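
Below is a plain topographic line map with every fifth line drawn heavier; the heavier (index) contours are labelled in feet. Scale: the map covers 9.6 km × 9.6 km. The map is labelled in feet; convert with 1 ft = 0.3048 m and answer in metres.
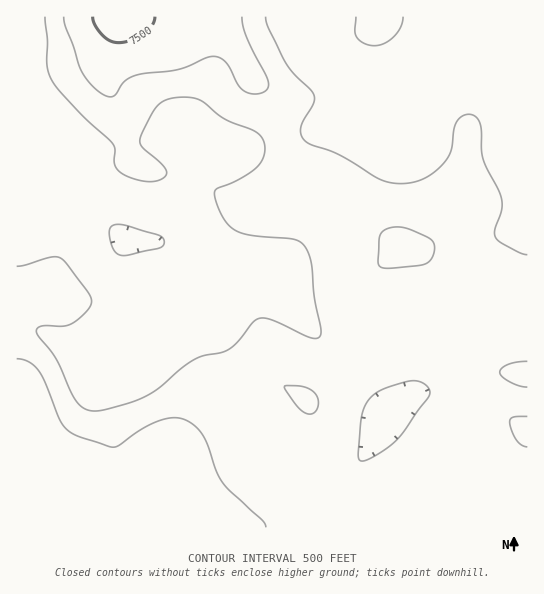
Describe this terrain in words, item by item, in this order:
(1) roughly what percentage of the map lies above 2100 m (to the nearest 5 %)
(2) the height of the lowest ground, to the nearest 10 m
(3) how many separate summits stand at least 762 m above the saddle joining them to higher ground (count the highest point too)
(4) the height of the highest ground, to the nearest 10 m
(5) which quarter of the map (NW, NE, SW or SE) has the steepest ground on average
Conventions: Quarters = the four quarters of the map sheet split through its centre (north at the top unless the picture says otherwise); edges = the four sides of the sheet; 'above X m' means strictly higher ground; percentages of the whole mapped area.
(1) About 20 % of the map lies above 2100 m.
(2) The lowest ground is at about 1830 m.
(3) Counting only tops that stand 762 m proud, the map has 1 summit.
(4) The highest ground is at about 2310 m.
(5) The steepest ground, on average, is in the north-west quarter.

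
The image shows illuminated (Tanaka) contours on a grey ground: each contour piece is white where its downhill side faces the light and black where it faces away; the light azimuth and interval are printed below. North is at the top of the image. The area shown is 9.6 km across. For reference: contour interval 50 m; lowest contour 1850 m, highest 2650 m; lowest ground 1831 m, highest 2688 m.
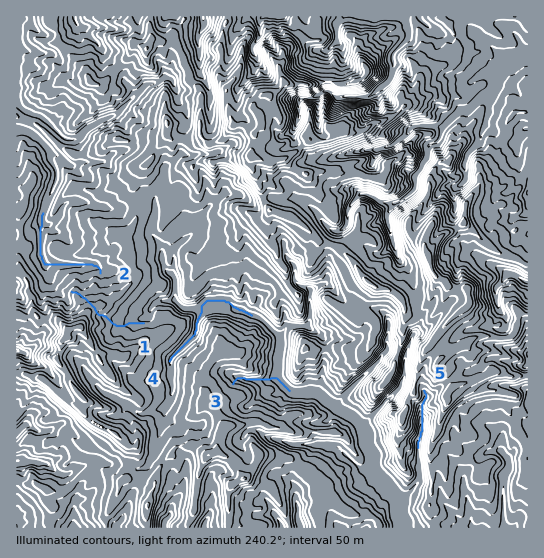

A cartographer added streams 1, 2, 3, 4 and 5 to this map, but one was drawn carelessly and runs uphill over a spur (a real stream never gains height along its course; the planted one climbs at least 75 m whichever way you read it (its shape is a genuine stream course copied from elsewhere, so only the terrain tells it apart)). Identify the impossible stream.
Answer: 1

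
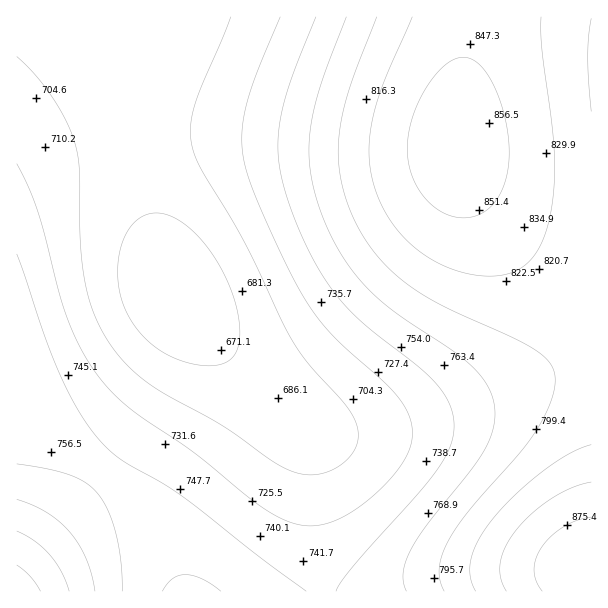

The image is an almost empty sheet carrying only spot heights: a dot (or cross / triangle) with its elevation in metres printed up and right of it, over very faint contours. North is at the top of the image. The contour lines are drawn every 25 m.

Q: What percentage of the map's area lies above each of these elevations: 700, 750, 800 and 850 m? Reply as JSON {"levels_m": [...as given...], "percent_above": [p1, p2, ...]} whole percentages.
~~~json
{"levels_m": [700, 750, 800, 850], "percent_above": [78, 49, 28, 6]}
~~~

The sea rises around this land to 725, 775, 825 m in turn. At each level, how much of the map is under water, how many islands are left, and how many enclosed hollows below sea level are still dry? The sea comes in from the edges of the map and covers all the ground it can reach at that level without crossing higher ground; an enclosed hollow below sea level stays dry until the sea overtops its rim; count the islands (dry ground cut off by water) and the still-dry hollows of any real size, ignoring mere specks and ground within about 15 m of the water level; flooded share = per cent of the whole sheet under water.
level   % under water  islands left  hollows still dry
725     37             0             0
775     64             0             0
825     84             0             0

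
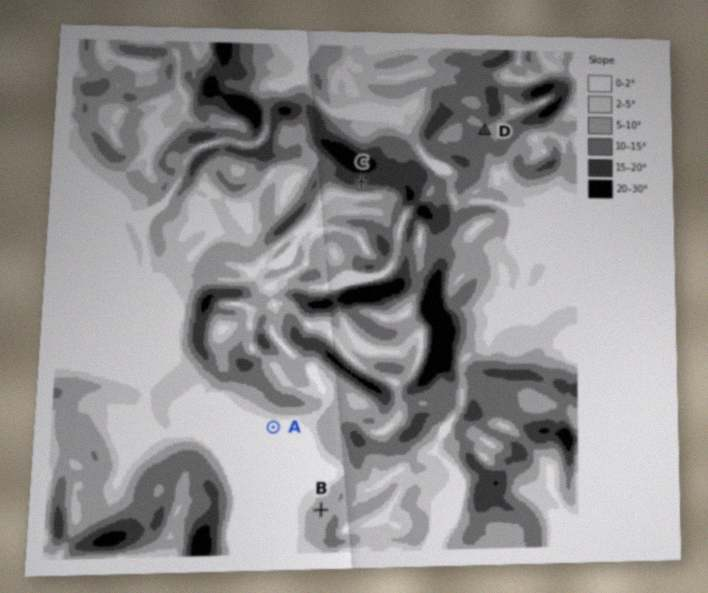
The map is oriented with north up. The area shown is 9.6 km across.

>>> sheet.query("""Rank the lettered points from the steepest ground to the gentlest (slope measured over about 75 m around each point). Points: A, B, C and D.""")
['C', 'D', 'B', 'A']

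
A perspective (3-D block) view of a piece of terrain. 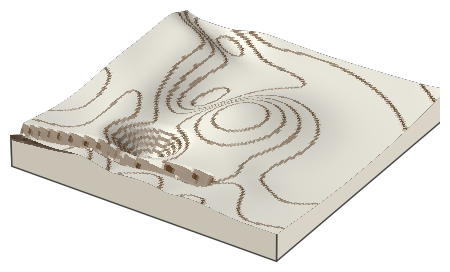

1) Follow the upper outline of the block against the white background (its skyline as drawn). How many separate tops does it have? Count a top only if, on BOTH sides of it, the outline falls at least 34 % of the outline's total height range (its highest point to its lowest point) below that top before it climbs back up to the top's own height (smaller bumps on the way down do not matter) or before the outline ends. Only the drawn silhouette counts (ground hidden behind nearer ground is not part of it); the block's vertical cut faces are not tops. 1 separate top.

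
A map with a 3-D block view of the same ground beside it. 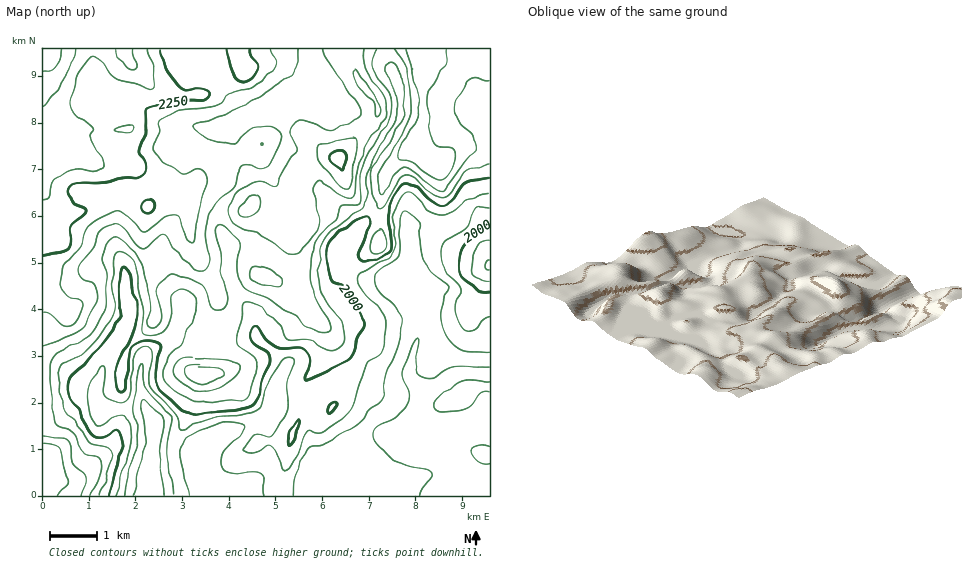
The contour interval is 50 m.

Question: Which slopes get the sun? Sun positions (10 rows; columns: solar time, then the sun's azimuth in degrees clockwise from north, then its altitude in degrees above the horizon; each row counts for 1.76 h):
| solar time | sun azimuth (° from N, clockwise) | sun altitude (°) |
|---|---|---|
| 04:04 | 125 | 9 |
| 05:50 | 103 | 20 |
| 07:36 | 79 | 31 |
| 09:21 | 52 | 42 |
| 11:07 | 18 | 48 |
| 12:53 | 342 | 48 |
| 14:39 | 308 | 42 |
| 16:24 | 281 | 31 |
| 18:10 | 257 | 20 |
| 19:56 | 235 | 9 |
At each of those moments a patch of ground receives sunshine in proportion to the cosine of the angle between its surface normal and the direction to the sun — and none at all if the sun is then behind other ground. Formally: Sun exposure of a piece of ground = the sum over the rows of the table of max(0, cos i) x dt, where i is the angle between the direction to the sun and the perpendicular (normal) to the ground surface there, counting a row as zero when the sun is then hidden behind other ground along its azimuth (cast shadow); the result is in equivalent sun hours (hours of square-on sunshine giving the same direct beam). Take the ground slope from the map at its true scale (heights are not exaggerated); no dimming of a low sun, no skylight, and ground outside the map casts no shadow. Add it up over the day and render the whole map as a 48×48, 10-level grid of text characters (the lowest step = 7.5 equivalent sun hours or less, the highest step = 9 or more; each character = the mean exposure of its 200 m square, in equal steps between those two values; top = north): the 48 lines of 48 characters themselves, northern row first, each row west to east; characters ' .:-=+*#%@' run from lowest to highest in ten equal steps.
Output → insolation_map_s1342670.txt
**+++*+****************##*********+=---+********
**==++++**##*********###*********#*+=..-********
*+==**+++++***#*****+*+===+*****+*##*= -********
+==***+=--=**######*=-:-=+******++###+.:+*******
+=+*+**++=++**#####*=::=*********=+##+::+*******
**********+===++======+**********+=*#+:-********
***########+-:::.::=+*************+*+-:+********
***########+++===++********##****#*+. +*#**#####
*****#####++**##******####*########-  ###**#####
#####**+++=+***####**####****###%#+  =###*######
#######**+++**#######***+*****#%#*: :*#**####***
*****###*###########**+++*###**#*- .+#+=*###++++
*+==+****##**######****+**###+-++: :**:.-+*+--==
*+==--===+++*#####**********++-=+-.:*=   :=- :--
*+++==--=++*####******####**++=.==-:+.    -. -==
**********######**+++#%#####**+. -=-=  :  . .=++
+*#####**####**#*+++###*####***+:.-=- :=-. .-**#
+****+==+++++++**==++*+*###*****=.:==:----::+*##
**++=----===-=+*+===:-=+**###*=:  -**==--++++*##
##*+======+==++*+++=--=++***+:  .:*##*=-*##*####
***+++==--==+*++***+++++++++-  :++*##+==*#####%#
===-====-.-+*+++******#**++=--=++**- .=****#*###
+=--=+*+:.:***+++++***###***++**++=   =*++*****#
**++*##+-.-***+===+***####***+***+-..-+*+++++***
#***##*=-:=**+=--=***+**###**+**#*+=+***+=-::--:
#**###+==:=*++==-+*#*=-=+********#********+==---
**###*++=:-+*+++++***=:-=+**###**#####*****#**++
=*##+=++=--+*****+***+=-===+*###*######********+
==++===--=+**+*******++=====+*##**####*****+***+
*+=--=-:=**+==*##***++++=+++++*#***********++***
*+-:--:-*#= .=*#****++**+++=-=+******+++***++++*
+-:--::+**  .*********#*+=::-==+++**+++****+++++
=----:=+#= :*#########%#*-:-=++==++++++****++==+
*===--+*#- =*#%%%%#####*+=+***+=+++++++****+====
*+-==+***- +**+*###***+=:+*#*+=+**+*++****++=---
*++=+**++-.-==-:-=-:=++--+***++***+*****+++=++++
****+**+=-: .-=:...-+*+-=*+***###+****##*+++***#
***#*++=-:-  .-=--=+++-:+++***##*++***********##
**###+===++.  :==-:..  :******#*=++++*++**######
**###*=*##*= .-=:     -**##*+*+--+++==++*#######
######**#*+=:++=. :--+#####*++=-=++++=+**#######
%%%##%##*++==*+:-+**#####**=-=-=+******#########
%%#*#%##+====++=***#%#***+*--==++**#############
#***###*=--=++*+***#**+++++:=++****#########****
***###*=::==++*****++==+++=:+*******########****
**###*=-:-+++=*****++++***==*********#####******
*****=--=+**++************++********************
***+=---=+**++**********************************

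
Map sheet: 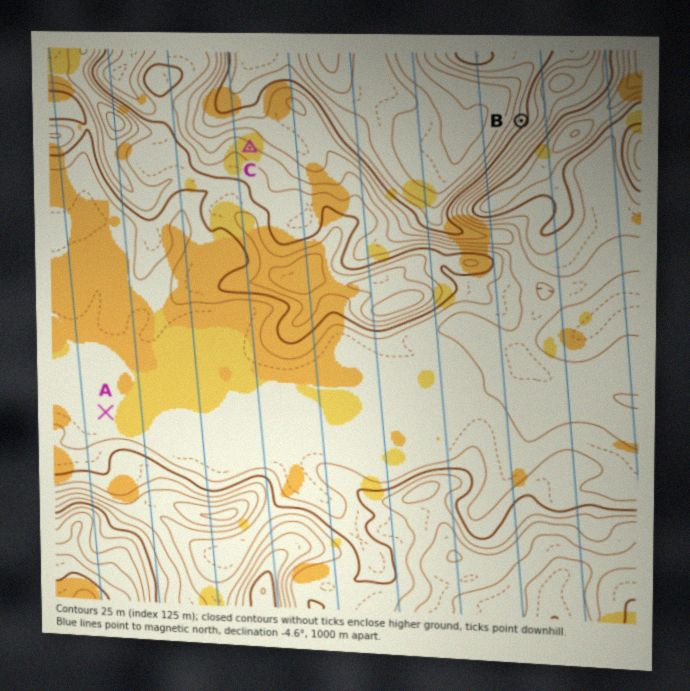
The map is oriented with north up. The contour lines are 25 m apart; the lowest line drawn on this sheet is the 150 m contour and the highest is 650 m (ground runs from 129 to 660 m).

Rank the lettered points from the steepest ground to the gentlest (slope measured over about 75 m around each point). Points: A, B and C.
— B C A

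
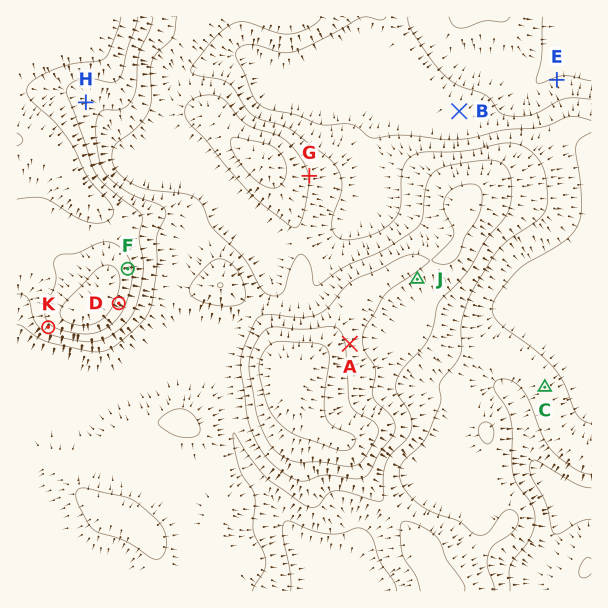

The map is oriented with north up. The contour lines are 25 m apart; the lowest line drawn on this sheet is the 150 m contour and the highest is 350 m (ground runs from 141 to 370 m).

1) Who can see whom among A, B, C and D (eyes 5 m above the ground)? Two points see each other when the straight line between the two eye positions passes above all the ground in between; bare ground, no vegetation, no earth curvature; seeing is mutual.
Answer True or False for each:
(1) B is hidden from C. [True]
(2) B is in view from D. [True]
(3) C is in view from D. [False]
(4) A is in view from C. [True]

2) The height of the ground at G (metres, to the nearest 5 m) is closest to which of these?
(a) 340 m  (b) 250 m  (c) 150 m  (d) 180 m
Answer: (b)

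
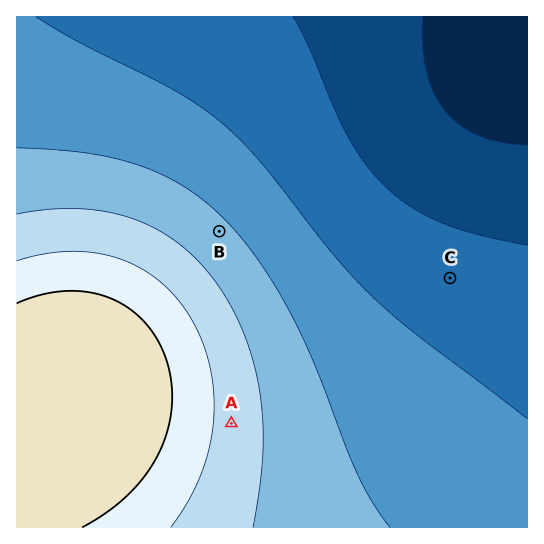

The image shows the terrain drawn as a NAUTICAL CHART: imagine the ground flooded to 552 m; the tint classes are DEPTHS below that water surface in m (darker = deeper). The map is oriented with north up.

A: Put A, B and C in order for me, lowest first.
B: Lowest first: C B A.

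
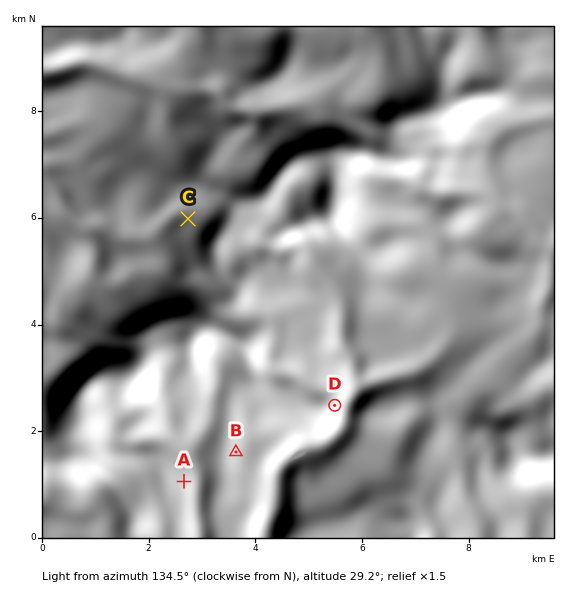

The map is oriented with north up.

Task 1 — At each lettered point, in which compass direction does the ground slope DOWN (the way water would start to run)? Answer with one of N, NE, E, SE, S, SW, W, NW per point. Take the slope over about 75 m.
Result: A E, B E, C NW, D E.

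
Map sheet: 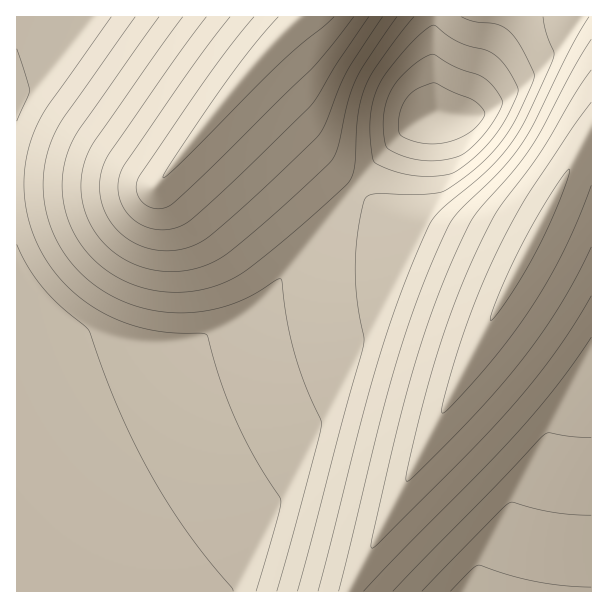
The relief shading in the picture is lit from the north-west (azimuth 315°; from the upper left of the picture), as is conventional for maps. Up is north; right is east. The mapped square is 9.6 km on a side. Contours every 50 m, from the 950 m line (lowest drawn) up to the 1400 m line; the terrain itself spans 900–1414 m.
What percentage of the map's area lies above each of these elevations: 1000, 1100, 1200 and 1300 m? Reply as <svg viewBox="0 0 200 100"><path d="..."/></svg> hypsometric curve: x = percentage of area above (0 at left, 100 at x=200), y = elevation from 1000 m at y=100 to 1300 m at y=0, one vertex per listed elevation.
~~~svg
<svg viewBox="0 0 200 100"><path d="M150 100l-47-33-43-34-34-33"/></svg>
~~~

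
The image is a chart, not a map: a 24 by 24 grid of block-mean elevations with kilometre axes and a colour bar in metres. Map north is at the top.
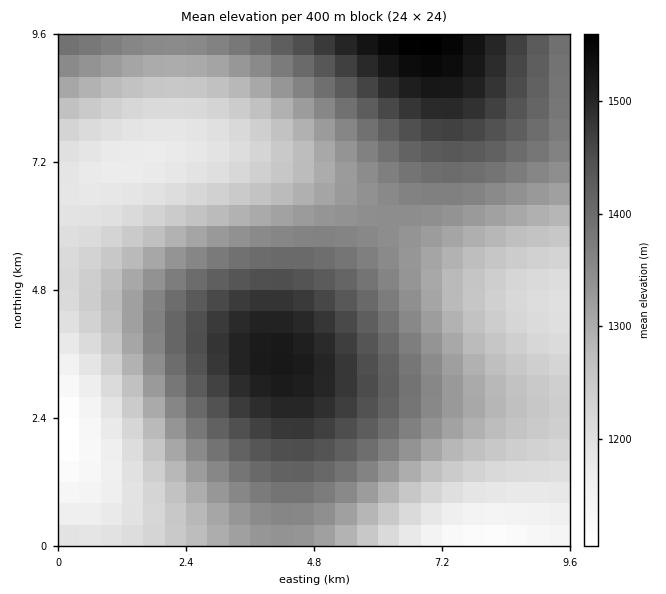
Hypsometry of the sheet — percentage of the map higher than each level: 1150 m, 97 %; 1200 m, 87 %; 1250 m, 71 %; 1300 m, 57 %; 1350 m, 40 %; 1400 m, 26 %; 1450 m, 15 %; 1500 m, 6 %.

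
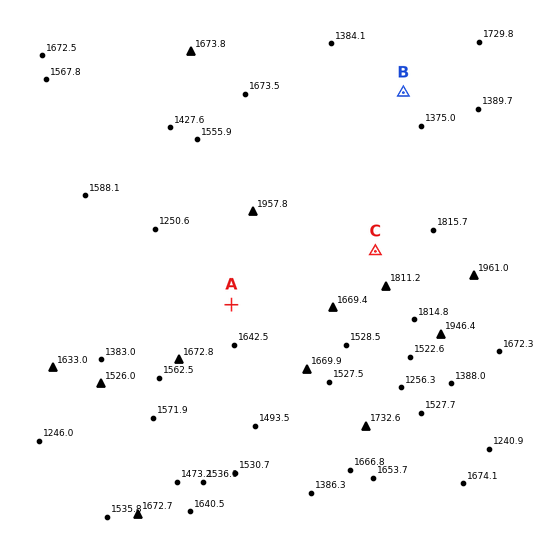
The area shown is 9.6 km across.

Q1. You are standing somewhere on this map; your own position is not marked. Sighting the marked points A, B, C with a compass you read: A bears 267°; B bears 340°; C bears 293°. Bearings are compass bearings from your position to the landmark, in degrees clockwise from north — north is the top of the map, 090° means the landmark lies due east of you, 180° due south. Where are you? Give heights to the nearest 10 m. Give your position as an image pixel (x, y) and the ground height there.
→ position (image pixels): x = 476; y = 293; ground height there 1930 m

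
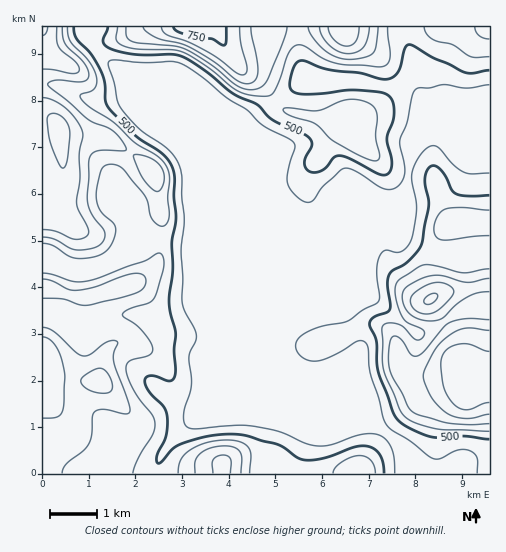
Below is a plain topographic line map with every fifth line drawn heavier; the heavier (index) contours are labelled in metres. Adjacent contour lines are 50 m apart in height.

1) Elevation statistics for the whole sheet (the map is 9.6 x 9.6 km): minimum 410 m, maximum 770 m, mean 520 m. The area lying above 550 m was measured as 32.3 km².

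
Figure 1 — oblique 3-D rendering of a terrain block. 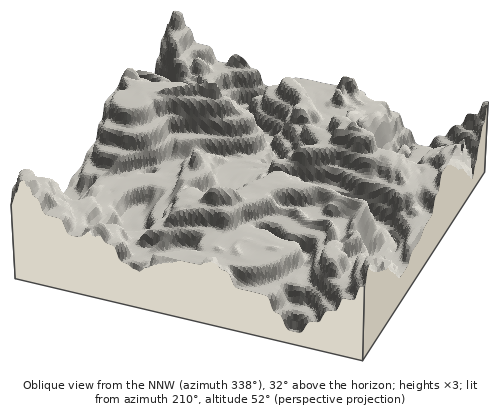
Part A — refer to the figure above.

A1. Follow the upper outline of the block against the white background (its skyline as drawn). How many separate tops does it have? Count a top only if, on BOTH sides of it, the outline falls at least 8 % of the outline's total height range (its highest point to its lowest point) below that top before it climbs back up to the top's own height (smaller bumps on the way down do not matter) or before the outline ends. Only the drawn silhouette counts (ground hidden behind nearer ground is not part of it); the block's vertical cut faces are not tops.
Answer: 2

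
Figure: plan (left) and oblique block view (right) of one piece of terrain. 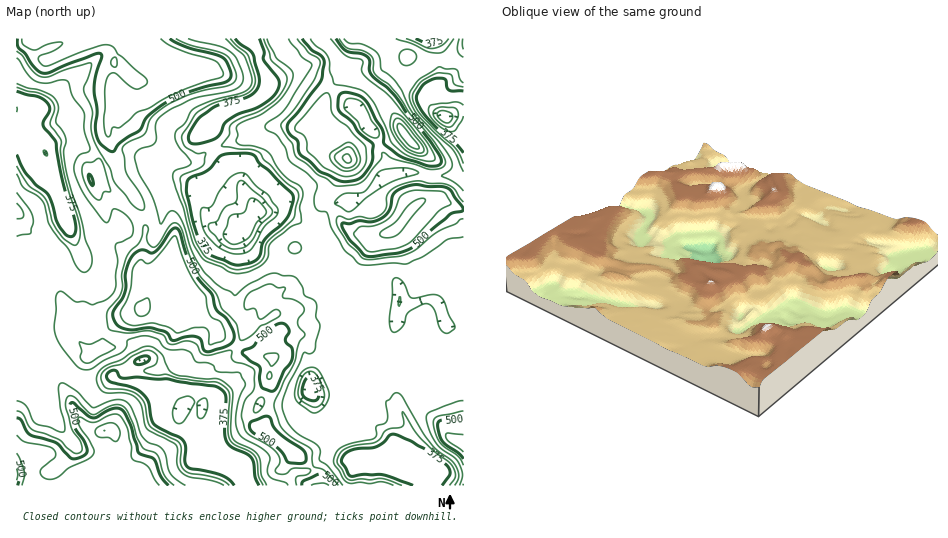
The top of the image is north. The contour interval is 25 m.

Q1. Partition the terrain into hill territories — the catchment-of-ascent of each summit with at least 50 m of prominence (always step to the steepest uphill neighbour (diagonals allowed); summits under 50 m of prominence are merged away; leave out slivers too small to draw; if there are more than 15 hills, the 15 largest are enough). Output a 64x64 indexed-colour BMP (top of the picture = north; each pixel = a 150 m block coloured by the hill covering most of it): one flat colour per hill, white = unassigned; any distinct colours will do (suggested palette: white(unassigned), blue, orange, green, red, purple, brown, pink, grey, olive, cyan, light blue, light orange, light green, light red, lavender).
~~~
<image width="64" height="64" href="data:image/bmp;base64,Qk12CAAAAAAAAHYAAAAoAAAAQAAAAEAAAAABAAQAAAAAAAAIAAATCwAAEwsAABAAAAAAAAAA////ALR3HwAOf/8ALKAsACgn1gC9Z5QAS1aMAMJ34wB/f38AIr28AM++FwDox64AeLv/AIrfmACWmP8A1bDFAERERERERERERERERERERERBEREYiIiIiDMzMzMzd3d3REREREREREREREREREREREERERiIiIiIMzMzMzN3d3dEREREREREREREREREREREERERERGIiIgzMzMzMzd3d0REREREREREREREREREREQRERERERiIiIMzMzM3d3d3RERERERERERERERERERBERERERERERETMzMzM3d3d3dERERERERERERERERERBEREREREREREzMzMzM3d3d3d0REREREREREREREREREEREREREREREzMzMzMzd3d3d3REREREREREREREREREQREREREREREzMzMzMzM3d3d3dERERERERERERERERERBEREREREREzMzMzMzMzd3d3d0RERERERERERERERERBERERERERETMzMzMzMzN3d3d3REREREREREREREREREERERERERERMzMzMzMzN3d3d3dEREREREREREREREREERERERERERETMzMzMzM3d3d3d0REREREREREREREQRERERERERERERMzMzMzM3d3d3d3REREREREREREREQREREREREREREREzMzMzMzd3d3d3dEREREREREREQzMREREREREREREREREzMzMzN3d3d3d0REREQRERQzMzMxEREREREREREREREREzMzM3d3d3d3REREQRERERMzMzERERERERERERERERERMzMzd3d3d3dEREQRERERERMzERERERERERERERERERETMzN3d3d3d0REERERERERERERERERERERERERERERERMzM3d3d3d3QREREREREREREREREREREREREREREREREzM3d3d3d3cRERERERERERERERERERERERERERERERERMzd3d3d3dxERERERERERERERERERERERERERERERERERE3d3d3d3ERERERERERERERERERERERERERERERERERERd3d3d2YRERERERERERERERERERERERERERERERERERF3d3d2ZhERERERERERERERERERERERERERERERETMzM3d3d3ZmEREREREREREREREREREREREREREREREzMzMzN3d3dmYRERERERERERERERERERERERERERERETMzMzM2ZndmZhERERERERERERERERERERERERERERETMzMzMzZmZmZmERERERERERERERERERERERERERERERMzMzMzNmZmZmYREREREREREREREREREREREREREREREzZmZmZmZmZmZhERERERERERERERERERERERERERERETZmZmZmZmZmZmERERERERERERERERERERERERETMzMzZmZmZmZmZmZmYREREREREREREREREREREREREzMzMzNmZmZmZmZmZmZhERERERERERERERERERERERMzMzMzM2ZmZmZmZmZmZmERERERIRERERERERERERERMzMzMzM2ZmZmZmZmZmZmYRERERIiIRERERERERERERMzMzMzM2ZmZmZmZmZmZmZhEREREiIiIhEREREREREiIzMzMzM2ZmZmZmZmZmZmZmEREREiIiIiIREREREREiIiMzMzM2ZmZmZmZmZmZmZmYRERESIiIiIiIhEREREiIiIjMzNVVVZmZmZmZmZmZmZhERERIiIiIiIiIhERESIiIiVVVVVVVWZmZmZmZmZmZmEREREiIiIiIiIiERESIiIiJVVVVVVVVmZmZmZmZmZmYREREiIiIiIiIiIhERIiIiJVVVVVVVVVVVZmZmZmZmZhERESIiIiIiIiIiIiIiIiJVVVVVVVVVVVVWZmZmZmZmERERIiIiIiIiIiIiIiIiJVVVVVVVVVVVVVVmZmZmZmYRERIiIiIiIiIiIiIiIiJVVVVVVVVVVVVVVVNmZjMzNhEREiIiIiIiIiIiIiIiIlVVVVVVVVVVVVVVUzMzMzMzERESIiIiIiIiIiIiIiIlVVVVVVVVVVVVVVVTMzMzMzMRESIiIiIiIiIiIiIiIiVVVVVVVVVVVVVVVTMzMzMzMxERIiIiIiIiIiIiIiIiVVVVVVVVVVVVVVVVMzMzMzMzMzIiIiIiIiIiIiIiIiJVVVVVVVVVVVVVVVUzMzMzMzMyIiIiIiIiIiIiIiIiJVVVVVVVVVVVVVVVUzMzMzMzMyIiIiIiIiIiIiIiIiIlVVVVVVVVVVVVVVUzMzMzMzMzIiIiIiIiIiIiIiIiIiJVVVVVVVVVVVVVVTMzMzMzMzMiIiIiIiIiIiIiIiIiIiJVVVVVVVVVVVVTMzMzMzMzMyIiIiIiIiIiIiIiIiIiIiIlVVVVVVVVVTMzMzMzMzMzIiIiIiIiIiIiIiIiIiIiIiIlVVVVVVVTMzMzMzMzMzMiIiIiIiIiIiIiIiIiIiIiIiJVVVVVUzMzMzMzMzMzMyIiIiIiIiIiIiIiIiIiIiIiIlVVVVUzMzMzMzMzMzMzIiIiIiIiIiIiIiIiIiIiIiIiM1VVMzMzMzMzMzMzMzMiIiIiIiIiIiIiIiIiIiIiIiMzMzMzMzMzMzMzMzMzMyIiIiIiIiIiIiIiIiIiIiIiIzMzMzMzMzMzMzMzMzMzIiIiIiIiIiIiIiIiIiIiIiIjMzMzMzMzMzMzMzMzMzMiIiIiIiIiIiIiIiIiIiIiIjMzMzMzMzMzMzMzMzMzMyIiIiIiIiIiIiIiIiIiIiIiMzMzMzMzMzMzMzMzMzMz"/>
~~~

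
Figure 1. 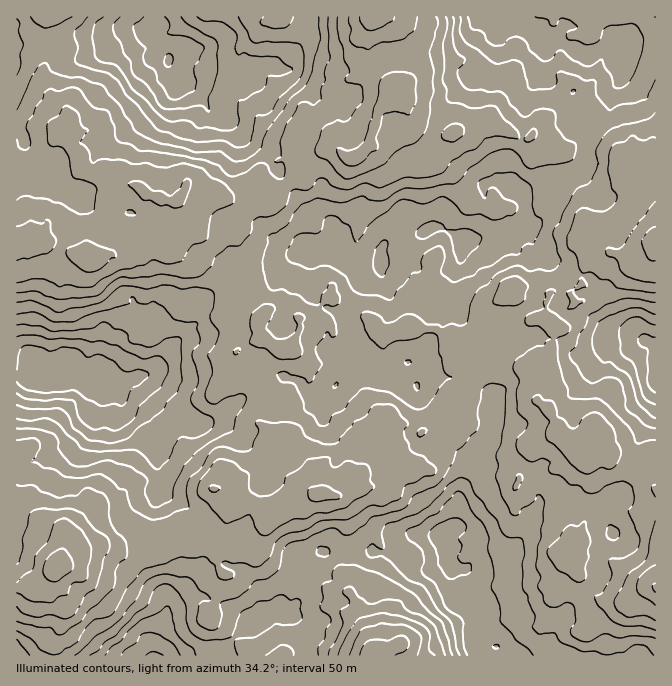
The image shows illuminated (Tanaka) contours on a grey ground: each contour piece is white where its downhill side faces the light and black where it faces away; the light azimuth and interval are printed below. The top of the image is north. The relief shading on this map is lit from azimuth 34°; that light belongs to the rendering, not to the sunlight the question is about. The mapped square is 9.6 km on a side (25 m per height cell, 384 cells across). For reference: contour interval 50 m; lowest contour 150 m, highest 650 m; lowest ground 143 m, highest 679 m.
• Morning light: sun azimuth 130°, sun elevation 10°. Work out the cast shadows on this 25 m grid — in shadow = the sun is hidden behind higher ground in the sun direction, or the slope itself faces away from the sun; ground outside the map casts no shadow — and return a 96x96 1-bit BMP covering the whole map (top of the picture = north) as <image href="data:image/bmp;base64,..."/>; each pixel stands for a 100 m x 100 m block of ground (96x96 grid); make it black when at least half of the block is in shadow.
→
<image width="96" height="96" href="data:image/bmp;base64,Qk2+BAAAAAAAAD4AAAAoAAAAYAAAAGAAAAABAAEAAAAAAIAEAAATCwAAEwsAAAIAAAAAAAAA////AAAAAAAAAAAAAAfwAAAAAAAAAAAAAA/4AAAAAAAAAAAADA/8AAAAAAAAAAAADh/+wAAAAAAAAABADD//wAAAMAAAAADgAD//0ACAAAAAAADwAH//kACAAAAAAAHgAH/+AAAAAAAAAACAAH/MAAACAMAAAAAAAHwAAAAAAfAAAAAAADmAAAAAAfgAAAAAAAeAAAIMAf7wAAAAAAcAAAAAAf/4AAAAAAOEAAAEAP/8AAAAAAMEAAAeAH/8AAAAAAMAAAAfAP/+AAAAAAAAAAAfgP/+AAAAAAAAAAIfwP/8AAAAAAAAAGAPQP/AAAAAAAAAAAACQD/GAA8AAAAAAAAAAAPvAA+AAAAAAAAAACDfAA+AAAAAAAAAADAPQA/AAAAAAAAAAAgAQAfwAAAAAABAAAAAYAH4AMAAAADAAAIA4AP4AWAAAADAAAIB8AP8AeAAAABAAAAA+Af8AeAAAABAAAAA/A/+AYAAAAAAAAAAfg/+QAZAAACAAAAAP8/+YAIAAAHAAADAP8/+IAGAAACwAADgH///AAHAAADyAADwH//+wAPIAADCGAHwB//84wD4AABADAD8B/4A4wPsAABgDgB8D/4AQAHtDADgFAD/D//AAAHjDwDoBgD/h//4AAHwD4DsAAD/Af/8AADwDcB4AAB8AD/8AAAAAQAAAIAAAD/8AAAAAAAAAIAAAA/8AAAAAAAgAAAAAAfAAAAAAAA8AAAAAAH8AAAAAAA8AAAAAAH+AAAAAAAcAAAAAAD+AIAAAAAMAAAAAABsAAAAAAAAAAAAAAAAAAAAgAAAAAAAAAAAAAAAwBAAAAAAAAAMMAAAwAgAAAAAAAAcEAAwwAgAAAAAAAAMAAAAAAUAAAAAAAAAAAAAAA+AAAAAAAAAAAABwC/AAAAAAAAAAAIB4D/AEAAAAAAAAAIALD/mgAAAAAAAAAABAD/hwAAAAAAAAAgBBD/wAAAAAAAAAAAADH/AAAAAAAAAAAABjn/AYAAAAAAAAAAADjwDYBwAAAAAAAAABgAD4B4AAAAAAAAAAAAD+B8AAAAAAAAAAAAD+B4AAAAAAAAAAAAB+B7AAAAAAAAAAAAA+ccAAAAAAAAAAAAA8MAAAAAAAAAAAAAAcAAAAAAAAAAAAAAAOAAAAAEAAAAAAAAADAAAAAGA4AAAAAAABwAAAAHA8MAAAAAAB4AAACPw+MAAAAAAB4AAADf4/gAAAAAAA8AAAA/++AwAAAAAA8AAAA///R4wAAAAA9AAAAA//x4YAAAAA/oIAAAX/54AAcAIAfj8AAHH/58gAIAMAO++AAHh/8c4AAAMAOfmAAPh/8M8AAAAAGfCAAPwf+AcAAAAACfjAAH4f/AeAAAEAADjgAA+f/gPAAAAABLhgAAcf/wHAAAAABjhgAAOf/xHgAAABhjwBAEOP/4CAAABhhzgBABgB/4AAABBggyAAAAMAP7AAABBgAzAAAAPgH7AAABAAA4AAAABwB/AAAAAAAAAAAAAgB/gAAAAAACAAAAAAB+AAAAAAAAAAAAAAB/gAAAwAAA="/>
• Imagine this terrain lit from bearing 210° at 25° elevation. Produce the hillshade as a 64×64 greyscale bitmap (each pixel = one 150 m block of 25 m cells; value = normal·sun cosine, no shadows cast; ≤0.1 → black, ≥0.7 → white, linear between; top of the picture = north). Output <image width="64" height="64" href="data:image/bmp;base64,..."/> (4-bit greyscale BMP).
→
<image width="64" height="64" href="data:image/bmp;base64,Qk12CAAAAAAAAHYAAAAoAAAAQAAAAEAAAAABAAQAAAAAAAAIAAATCwAAEwsAABAAAAAAAAAAAAAAABEREQAiIiIAMzMzAERERABVVVUAZmZmAHd3dwCIiIgAmZmZAKqqqgC7u7sAzMzMAN3d3QDu7u4A////AO3LqqmaqprO7cu7hmdUaYeJd2eHZCEVaJvMu97uy7vd/su6maupm87d3bp2ZlV4iIh2V2RDESZ5vMu7zdu7zO7+27qZu5mrzM3tqGZmVXiZiGREIQEBR5q8uqu7maze7+7d25q6mbu6vLl3eIdniqqoUyEAAABGibqZq6mZvu3e7c26iqmJqqq7lniZmImrq5dDMhEAAUaKqpq7qqrNy83Lu6iJmImYm8uYmqqqqqqqmGVUMyEUaJu6q8uru6qqzaqrqJqIiIis26u6maqpmJiHd2QhETWImqmruaupiIrMiKyqqHeIis3Lu6maupiIeIdlQhEiRneaqaqqu5d4iIhoqpl2Zois3bu6mJu6h4d3dTIzNERXiaqpmru6h5mGVomHdmZniKu6u7qZq6hniHdkNFVnZWiaq6mau6l4h2VnmXZmZnZomYm7qaqql3mpiYd3dmZUaJmqqaqph3dlV4qYd3ZURFeHeamJqZmZq8u7qpl2VVVoiaq7uph3dlV5qpmYdTIjV2Z4hnmqmqq8zM3bmYiYiJmavLu6mHdmaKu5mYZCI1VmQ0ZVirqqqqu83tuqu8uruqzcy6mZh2Z5u6mXVCJFZmQzRVi8yZmHirzdy6vcy6uqvdzLqZmHd4mpqYZDNFZVRUVXi92od2Z5q7uprLupqprNy7ypmpmamZmqdUVVVURGVnmruodmZomYd3iZiIq7qs26u5mqq7uqqqplVUMzRFVVeZh3dmZnd3ZVZ3Zomqqay6qpiKqsy6u6mGVUMzM0QzRoh2dlVXd3ZmZmZnmYiHiqqZmIqrzLq6mHh2REQyIjRWiHdkM1Z4d2VVVXmXVWeJmIqZqrzMqZh3d3ZVQyETRmeIZkMjaJmXVEVomXVGeImYiaqrzLmJdmeEREQhESNXaIdUQ0eZmYYzRoiHZXiYiIiJqZq6h3dVVlISIREkRFVoh2Zmiph2ZDRnh4dmiId3iJmYmphmdkNDIRIiIlVVZniYirmIhkRERXd3d2ZVZniHiaq7lmdkIiICIRIkVVZ3d4is2oh2ZmVWZ3d2QzRomId5u8p1ZUMjIQEAASNEV4d3iKy6qZmIdmZnd1MiNYiIh4qrqFVUM1UxABEiNFZ4hneImaqqmHd3h4d2QzNoiHeIm7mHVVRFZCEERnZneaqYiImqmql2d4mYmHZVV4qIiJiruph1VFZCEid5qZmqq6u6qruqmHibu5iJiIiIiZqqmJqqmHREVDEjSJqqqqvMzcu7u6mIm83Jd4mJqpiZqqqHeYh2VEVVQ0RZvMvMzN3t27uZiIiruodnmImqqqqqqHeIh1VWd2VVVHze7u7c3cy6u6mZiJmGZnmYirqruqmGeJiIeHiHZmZXre7/7czMupq8urqYmHd4iIiaqImYiGZ5mZqpmHd4h4vd3u7cvMupmruqupiYiIdmd4l2VmZmZ4mZqpiHeIqqvf3e7c3dypqqqZmaiId3ZUZ4dlRWVnd5mZqpiHeImrvf/e7t3dyqq7uqqqmIhkVDSIdURGeIiImIm6mIiIiavO/97dzdy6vdzM3NypmFRFV4dURFaIiHd3Z5h3h3eIq97+zMu8y7ve3d7dy6iHVVZndTVlV4h3VVZnVEVVZ5m83d2rq6u7u93M3cqZiHZWdlVkV3Z5mIhlVnVCI0V5q7y7u6qqq6mJqavcmJmIh2d1RnZ4h4qoh2VndkRFaKu7qpqrmZmYdlZ4q7mJmZmXeHZ5mIiHmpZlVGdnZmeavKqYiat4iHZURniJd3qoeZiIiKuYiYiZdlVFiZiYeJq6qYeImWd2ZVV3d3dnioZ4mImZqoiamZl3h3m7u6mJmZmYd4d3d2VWd4h2iJmpd4mIq6mIirqZmYmqq8y7qZmpiYZWd3d2VFZ4mIm7uqiJqoiqmIqsy6q6m7qru6mXiqmYZFd4d1RFZ4iZu8qYiImXaJl4q83LvMu8y7yod3Z5qYdleJiIVFaJiaqql2Z4dlRol2m7vNzNy83czKd3Z5qoh2eamIh2eJmamXdVV3ZTIliGerqs7dy7zdzLmIiJvKmYeKuYiHiZmZiHVEVWQhEjVmaaqb3sy6qru6mZqZvcqqmIqpiYeJqph2VEMzMQATNEV5mJzcqqqZqZmaqqvMu6uYmqmId5q6l2VUMyEAACIkVoqXm7hnmImZmaqqvNy6mHeph3Zoq7qHd2QzIREiITWImYeJhWeHiamJqpm8yph1V4dlZWmqmId3VEQyI0MyWJiIiIdleYiKqIiHeKmGZlVoh1VEWIh3dmVEQyEjREaJl2eIh2eJiJqYdlVXdkRVVoh2VkVXh3dlMzMyECM1eal2Z3h3eIiJqodmVVZUNWVWd2ZlRViIhlM0QxEBI1aaqHeHZniZmJq5hmZURTNGZEZ2ZVRWeYhkM0UyASJGeJmGZ4ZVeamaqpdmZURERVZVZ4dlVWiJh0MiMyESM2iZiHd4dmaJmZqoZVZUVWZmZlV4dlVWeImGQzMhETQ0aZmZmZmIiZmZqpdVVlVXh2ZmVnZERVeIiZdmZDIzRFaJiaqqu6q7qau6l3d2VVZlRVVFZUVmZ4iamHd2VVVFeKqqupvMzMuZvMuqqodlRDM1ZEZ2eJdnmaqZiHZmZUWKvM3KrNzdyprMy7u6mHVCI1dlaJiaqImqqrupiHdmaImt7tzNzMypq8y8u6qHZTNFZ2eJqZmZq7urzLqZd3d4eK3uzN3Lu5mru8y7qYZlM0VmaJqpmpvMu6"/>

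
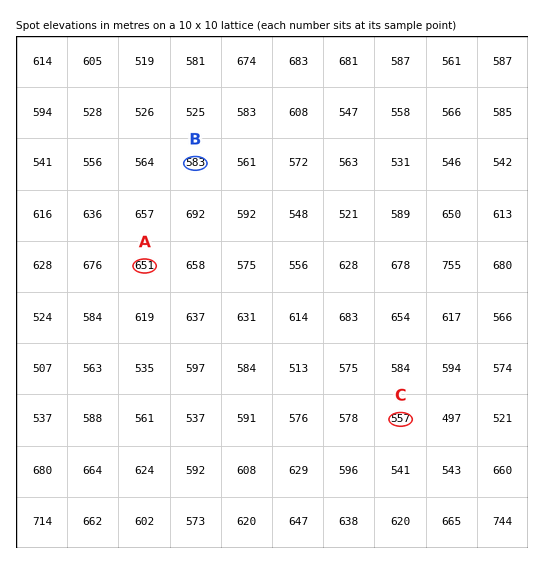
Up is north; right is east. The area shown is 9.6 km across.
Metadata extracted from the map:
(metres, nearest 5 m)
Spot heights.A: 650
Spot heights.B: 585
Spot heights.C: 555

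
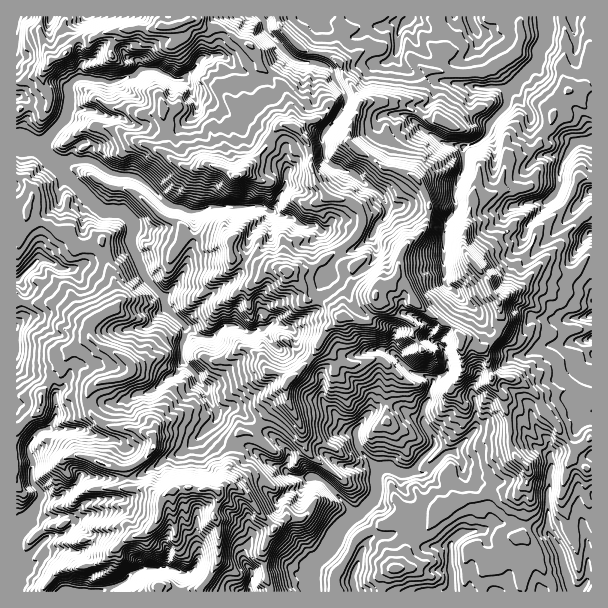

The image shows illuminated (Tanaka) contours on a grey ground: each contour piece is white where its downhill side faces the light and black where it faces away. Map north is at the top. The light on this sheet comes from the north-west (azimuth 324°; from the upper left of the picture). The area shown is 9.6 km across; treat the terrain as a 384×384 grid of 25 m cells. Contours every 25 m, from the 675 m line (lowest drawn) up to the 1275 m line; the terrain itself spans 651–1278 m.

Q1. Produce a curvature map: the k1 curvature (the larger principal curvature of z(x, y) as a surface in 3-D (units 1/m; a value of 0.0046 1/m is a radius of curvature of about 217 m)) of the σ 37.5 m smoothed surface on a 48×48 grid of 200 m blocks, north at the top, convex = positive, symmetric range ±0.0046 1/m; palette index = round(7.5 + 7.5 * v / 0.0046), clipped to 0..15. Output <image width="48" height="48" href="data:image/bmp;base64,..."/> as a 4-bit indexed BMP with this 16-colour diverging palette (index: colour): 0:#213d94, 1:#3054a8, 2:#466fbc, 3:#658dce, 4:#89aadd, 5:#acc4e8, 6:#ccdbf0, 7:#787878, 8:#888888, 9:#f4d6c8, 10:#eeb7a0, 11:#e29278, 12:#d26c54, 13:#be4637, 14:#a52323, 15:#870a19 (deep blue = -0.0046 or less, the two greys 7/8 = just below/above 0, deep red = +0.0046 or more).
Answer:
<image width="48" height="48" href="data:image/bmp;base64,Qk32BAAAAAAAAHYAAAAoAAAAMAAAADAAAAABAAQAAAAAAIAEAAATCwAAEwsAABAAAAAAAAAAlD0hAKhUMAC8b0YAzo1lAN2qiQDoxKwA8NvMAHh4eACIiIgAyNb0AKC37gB4kuIAVGzSADdGvgAjI6UAGQqHAIv3eKia3u//iLjemIjJmZiImoqYiJi5qIev/K7Huqh79+n6eHnJiququouYiJi4uYiJ3/7ci4zX/In4aHieepqZuoqJiImYyamZqJz4zK6X63r5iIh8qZiYiZuYiIqX2J+Kz6iv6p6I64iumKh56YeKmImpmal5yHjvue3Kn5y6+pify6h4m7mImYiIiKmKqYipqYeYfLq4+aj43PiJeZqYipiYiJuLirmM+6qoisqXzK+X2O7ZqIyZiJmYm6ydevp8j//uze///PqOycyNyo2bmYiJm9l+esm6+IiZiqmpjqnLi2j/qKuJi5iIhuqOitivqN/u2KaHq4qZn5/IuIipqsiImvp8vLm7/8mGzpeHiZmfq/jOmojIq4mIj4p5yLnbyYiIf5h4iZnZi7y6jIqcqbionIuLreiJl6zdzYiIiLqYjrh4fbu6iZuInJmeeq7Jy9mIq6uamKiYj4mamMqImpuXupnZiHrZmqeIqqiriXmY6oh8mLiKnI642ouYiKvYqqiIiMipmpiq9oirqJibnuh6+Z2YiIjKic3aup24mImp+qm7iZn/mfqvvch4iIiZiYiMqampqInen6e5qJ+anY9/eqmXiIiZmIjMq8nO3ZnYePmqvfiu/Z+fiHmImYmqqa2pibjLif7Y2b55mJef2O3OepeIm5uJmbd4iqyajMeu146LicrfivyZ6amau4mKmcmLyZh52H+nqJnc3Zn9z7iJ24mIqpmZmJzZinrJ64+Lvam7isyv+Il4+IuJq8qYmHi8yorNns2JibqJnKm+ioic/ZeYmYqZp4i5eNiLqM2pu4d4m7rJiKmPfNiIiKu6mIm4eemJzYm6yod4iLu3qKnth6uJqMeoqIuoicqIjMmbqqua2qy4mK73eYypm8iZmpuIq5yJnZm5p4rLjIn4mJ+JmLi7jbiJqayXuJq5nenpzceK56nfqN9pqYyLqamqucrZea3Lrd28uIqJypmL+J+Ynp6o6ZmYqIeHj/t4u4vXqrt4u6l3+Y6JivncjZqX2Il4/XmaiomN7szNyol3+Y6piYl9qpuYt53/yJqpnLi8mp2amYmM2Iy5vNyo+NqpjPuId4mojf7NmcypeJm/qon4uJyY3Ix4rJmoiZ7f/Z6IePl5iv66mtj5yXy4unmKi5zbrNiKiJnZmffZ/4eJmrvNyaqoqniM+YiM2piIiYe6efjPx4iZmJiJ2Yu5eHqor93aiKiJmIh9z7efh5qom//ny4nImanZe8iauamJmIiKud+b95mt7ZqYjJiqqcrKe7/sqczJmYiImXr4+ru6mojemquZiojKi/mqvM6ZqYiHqJvY+7u7moiaqJmZmbnXi4d7rpidqJiJuayPp4h4mImZmIiKiYr4itu+mIyqqoirmamed3iJqru8qIibiobf1576i7unqJnJib37mJi5iYeInKibiqjI/Mu6uruZua7Jn7mXibm4mJqIibd8iqu6rf/tu6mqrMx6+XeIiJq6iYl4iLmMipvLuImru7vdupufl4iZmpl4qomqmaeMiw=="/>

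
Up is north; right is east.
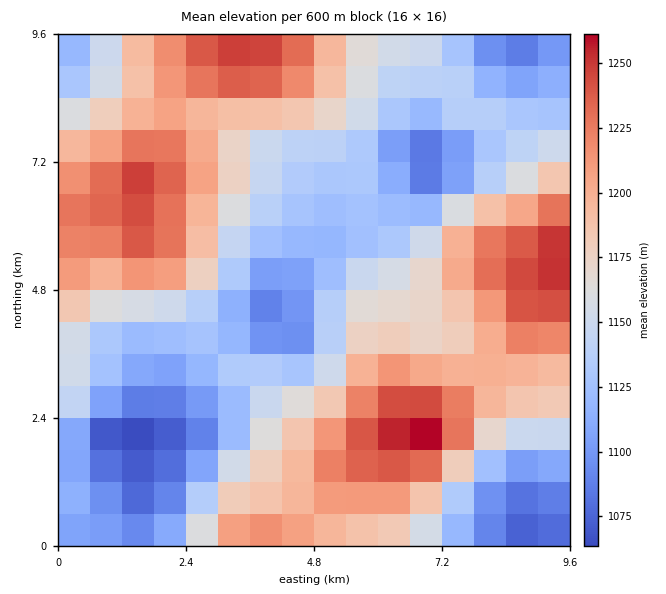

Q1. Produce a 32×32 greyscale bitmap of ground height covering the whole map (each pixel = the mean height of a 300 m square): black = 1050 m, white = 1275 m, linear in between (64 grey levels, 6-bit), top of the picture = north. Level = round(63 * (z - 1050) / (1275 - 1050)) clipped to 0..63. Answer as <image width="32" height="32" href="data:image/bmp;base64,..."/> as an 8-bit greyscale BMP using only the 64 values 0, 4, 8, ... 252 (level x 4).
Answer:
<image width="32" height="32" href="data:image/bmp;base64,Qk02CAAAAAAAADYEAAAoAAAAIAAAACAAAAABAAgAAAAAAAAEAAATCwAAEwsAAAABAAAAAAAAAAAAAAEBAQACAgIAAwMDAAQEBAAFBQUABgYGAAcHBwAICAgACQkJAAoKCgALCwsADAwMAA0NDQAODg4ADw8PABAQEAAREREAEhISABMTEwAUFBQAFRUVABYWFgAXFxcAGBgYABkZGQAaGhoAGxsbABwcHAAdHR0AHh4eAB8fHwAgICAAISEhACIiIgAjIyMAJCQkACUlJQAmJiYAJycnACgoKAApKSkAKioqACsrKwAsLCwALS0tAC4uLgAvLy8AMDAwADExMQAyMjIAMzMzADQ0NAA1NTUANjY2ADc3NwA4ODgAOTk5ADo6OgA7OzsAPDw8AD09PQA+Pj4APz8/AEBAQABBQUEAQkJCAENDQwBEREQARUVFAEZGRgBHR0cASEhIAElJSQBKSkoAS0tLAExMTABNTU0ATk5OAE9PTwBQUFAAUVFRAFJSUgBTU1MAVFRUAFVVVQBWVlYAV1dXAFhYWABZWVkAWlpaAFtbWwBcXFwAXV1dAF5eXgBfX18AYGBgAGFhYQBiYmIAY2NjAGRkZABlZWUAZmZmAGdnZwBoaGgAaWlpAGpqagBra2sAbGxsAG1tbQBubm4Ab29vAHBwcABxcXEAcnJyAHNzcwB0dHQAdXV1AHZ2dgB3d3cAeHh4AHl5eQB6enoAe3t7AHx8fAB9fX0Afn5+AH9/fwCAgIAAgYGBAIKCggCDg4MAhISEAIWFhQCGhoYAh4eHAIiIiACJiYkAioqKAIuLiwCMjIwAjY2NAI6OjgCPj48AkJCQAJGRkQCSkpIAk5OTAJSUlACVlZUAlpaWAJeXlwCYmJgAmZmZAJqamgCbm5sAnJycAJ2dnQCenp4An5+fAKCgoAChoaEAoqKiAKOjowCkpKQApaWlAKampgCnp6cAqKioAKmpqQCqqqoAq6urAKysrACtra0Arq6uAK+vrwCwsLAAsbGxALKysgCzs7MAtLS0ALW1tQC2trYAt7e3ALi4uAC5ubkAurq6ALu7uwC8vLwAvb29AL6+vgC/v78AwMDAAMHBwQDCwsIAw8PDAMTExADFxcUAxsbGAMfHxwDIyMgAycnJAMrKygDLy8sAzMzMAM3NzQDOzs4Az8/PANDQ0ADR0dEA0tLSANPT0wDU1NQA1dXVANbW1gDX19cA2NjYANnZ2QDa2toA29vbANzc3ADd3d0A3t7eAN/f3wDg4OAA4eHhAOLi4gDj4+MA5OTkAOXl5QDm5uYA5+fnAOjo6ADp6ekA6urqAOvr6wDs7OwA7e3tAO7u7gDv7+8A8PDwAPHx8QDy8vIA8/PzAPT09AD19fUA9vb2APf39wD4+PgA+fn5APr6+gD7+/sA/Pz8AP39/QD+/v4A////ADhAQDg0NEBUdJS0xMjAuLSonJiUkIx8aFRENCQYGBwgQERANCwsNEhkhKCwsKysrKikoKCgmIhsWEQ0JBwcICRISDwsICAoOFR4kKCgnKCosLCwsLCsnIBgSDgoICAkKExEOCgcHCQwSGiElJSUnKy4vLy8vLy0mHRYQDAoKCwwTEAwIBgcICg8WHSIkJSYrLzEzMjIzMy0lHBUQDQwODxINCQYFBgcICxAXHiMkJiovMzU2Njg4NS0kGxUSERITEgsGAwMEBQcJDRIZHyMmKS0yNTc5Ojs6NCwiGxgYGBkWDggFBAQFBwkMEBUbISQmKi4zNjg7PDs3MCciIB8fHxsVDwoICAgJCw4RFBkeISMlKjA0Nzg5OTUwKiYlJSQkHxoVEA0MDAwOERQXGh0eHyEmLDE0NTQzMS4rKCcnJyYfHBgTEA8ODxEUFhgaGhkZHCEoLjAwLy0sKyspKCgoJx4bFxQREBARExUXFxYUEhMXHiUqLCspJycpKioqKyopHxoXFBMSExQVFhUUEQ4MDhUdIyYnJiQjJCYpKy4vLywhHBkXFRUWFhYVExAMCgoOFRwhIyMiIiEiJSktMTQzMSUhHhsaGhoZFxYTDwsKCw8VHCAhISEhIiQmKi80NjY0KicjISEiIR4cGRYRDAoMDxQbHyEhISIkJiksMTU3NzYuKignKSwrJyMfGRMODQ4QExgdHyAgISQoLDAzNjc4OC8sKy0wMzIuKSMbFREQEBASFRgbHBweJCkuMjU2Nzg5MS4uMTQ1NDArJB0XFRMTEhITFRcYGRwiKS4yNDU2ODkyMDAzNTY0MCskHhoXFRQUExMUFRUVGB4lKy8xMzQ3OTMxMjQ2NTQwKyYgHBkXFhUUFBQVFRMTGB8mKiwtMDM2MjEzNTc2NDEsJyIeGxkXFhUVFhcWExASGB4iJCYpLTEvMDI2ODg1Mi0pJSAcGhgXFhYXFxUQDAwQFRkcICMnKy0uMDM2NzYyLisnIR0aGBcXFxcWEw0ICAoPFBgbHiElKiosMDM1NDIuKiYhHRoYGBgYFxURCwgICg4TFxobHSAnJyksLzExLywnIyAeHBsbGxoZFxMOCwwPExYYGRkaGyEiJSgqLC0sKSYkJCMiIiIhHx0bFxMREhUYGRkYFxcXGx0gIycpKywrKiosLCsqKSYjIB0aFhUWGRoZFxYVFRUXGRwgJSksLjAwMjMzMS8tKSQgHRoYFxkaGRYTEhITExQWGh8lKS0wMzU2NjY0Mi8qJSEdGxkaGhoWEg8NDhAREhQZHyUpLDAzNjc3NzY0MSwmIR4cHBwbGRQPDAoLDQ8SFBkgJysuMTQ3Nzg4NzUxLCYiIB8eHRsYEw4KCQsNDw="/>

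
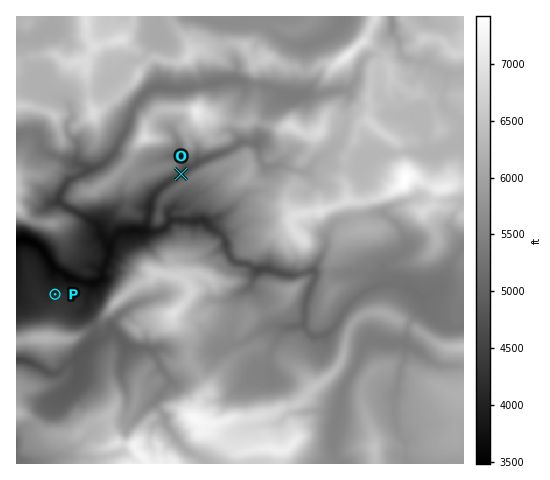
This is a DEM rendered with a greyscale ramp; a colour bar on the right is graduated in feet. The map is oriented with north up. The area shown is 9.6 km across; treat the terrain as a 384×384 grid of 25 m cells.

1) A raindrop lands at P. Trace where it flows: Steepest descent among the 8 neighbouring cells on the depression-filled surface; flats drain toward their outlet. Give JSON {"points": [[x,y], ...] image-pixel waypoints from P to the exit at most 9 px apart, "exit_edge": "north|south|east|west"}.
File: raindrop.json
{"points": [[55, 294], [55, 285], [55, 276], [53, 266], [47, 257], [41, 248], [32, 242], [22, 239], [17, 241]], "exit_edge": "west"}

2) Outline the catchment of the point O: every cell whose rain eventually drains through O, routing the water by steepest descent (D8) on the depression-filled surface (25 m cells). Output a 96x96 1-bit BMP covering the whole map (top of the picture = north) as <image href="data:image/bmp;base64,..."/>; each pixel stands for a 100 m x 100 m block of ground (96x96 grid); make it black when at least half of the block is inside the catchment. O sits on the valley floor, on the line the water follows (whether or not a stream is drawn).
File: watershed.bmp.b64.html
<image width="96" height="96" href="data:image/bmp;base64,Qk2+BAAAAAAAAD4AAAAoAAAAYAAAAGAAAAABAAEAAAAAAIAEAAATCwAAEwsAAAIAAAAAAAAA////AAAAAAAAAAAAAAAAAAAAAAAAAAAAAAAAAAAAAAAAAAAAAAAAAAAAAAAAAAAAAAAAAAAAAAAAAAAAAAAAAAAAAAAAAAAAAAAAAAAAAAAAAAAAAAAAAAAAAAAAAAAAAAAAAAAAAAAAAAAAAAAAAAAAAAAAAAAAAAAAAAAAAAAAAAAAAAAAAAAAAAAAAAAAAAAAAAAAAAAAAAAAAAAAAAAAAAAAAAAAAAAAAAAAAAAAAAAAAAAAAAAAAAAAAAAAAAAAAAAAAAAAAAAAAAAAAAAAAAAAAAAAAAAAAAAAAAAAAAAAAAAAAAAAAAAAAAAAAAAAAAAAAAAAAAAAAAAAAAAAAAAAAAAAAAAAAAAAAAAAAAAAAAAAAAAAAAAAAAAAAAAAAAAAAAAAAAAAAAAAAAAAAAAAAAAAAAAAAAAAAAAAAAAAAAAAAAAAAAAAAAAAAAAAAAAAAAAAAAAAAAAAAAAAAAAAAAAAAAAAAAAAAAAAAAAAAAAAAAAAAAAAAAAAAAAAAAAAAAAAAAAAAAAAAAAAAAAAAAAAAAAAAAAAAAAAAAAAAAAAAAAAAAAAAAAAAAAAAAAAAAAAAAAAAAAAAAAAAAAAAAAAAAAAAAAAAAAAAAAAAAAAAAAAAAAAAAAAAAAAAAAAAAAAAAAAAAAAAAAAAAAAAAAAAAAAAAAAAAAAAAAAAAAAAAAAAAAAAAAAAAAAAAAAAAAAAAAAAAAAAAAAAAAAAAAAAAAAAAAAAAAAAAAAAAAAAAAAAAAAAAAAAAAAAAAAAAAAAAAAAAAAAAAAAAAAAAAAAAAAAAAAAAAAAAAAAAAAAAAAAAAAAAAAAAAAAAAAAAAAAAAAAAAAAAAAAAAAAAAAAAAAGAAAAAAAAAAAAAAAP8AAAAAAAAAAAAAAP/gAAAAAAAAAAAAAP//wAAAAAAAAAAAAf//+AAAAAAAAAAAA////gAAAAAAAAAAB////wAAAAAAAAAAf////4AAAAAAADAA/////8AAAAAAgHwA/////8AAAAAB+P+A/////4AAAAAD///w/////4AAAAAD/////////wAAAAAB/////////wAAAAAB/////////wAAAAAA/////////wAAAAAAf////////gAAAAAAf///////+AAAAAAAP////+H/8AAAAAAAP///+ID/4AAAAAAAP//4gAD+AAAAAAAAH/4AAAB8AAAAAAAAD/gAAAAAAAAAAAAAAAAAAAAAAAAAAAAAAAAAAAAAAAAAAAAAAAAAAAAAAAAAAAAAAAAAAAAAAAAAAAAAAAAAAAAAAAAAAAAAAAAAAAAAAAAAAAAAAAAAAAAAAAAAAAAAAAAAAAAAAAAAAAAAAAAAAAAAAAAAAAAAAAAAAAAAAAAAAAAAAAAAAAAAAAAAAAAAAAAAAAAAAAAAAAAAAAAAAAAAAAAAAAAAAAAAAAAAAAAAAAAAAAAAAAAAAAAAAAAAAAAAAAAAAAAAAAAAAAAAAAAAAAAAAAAAAAAAAAAAAAAAAAAAAAAAAAAAAAAAAAAAAAAAAAAAAAAA="/>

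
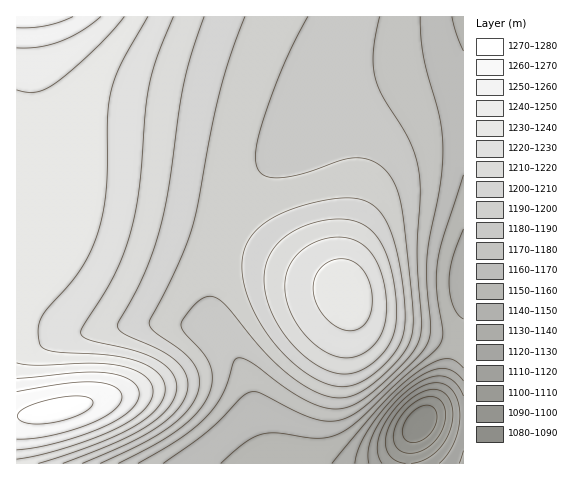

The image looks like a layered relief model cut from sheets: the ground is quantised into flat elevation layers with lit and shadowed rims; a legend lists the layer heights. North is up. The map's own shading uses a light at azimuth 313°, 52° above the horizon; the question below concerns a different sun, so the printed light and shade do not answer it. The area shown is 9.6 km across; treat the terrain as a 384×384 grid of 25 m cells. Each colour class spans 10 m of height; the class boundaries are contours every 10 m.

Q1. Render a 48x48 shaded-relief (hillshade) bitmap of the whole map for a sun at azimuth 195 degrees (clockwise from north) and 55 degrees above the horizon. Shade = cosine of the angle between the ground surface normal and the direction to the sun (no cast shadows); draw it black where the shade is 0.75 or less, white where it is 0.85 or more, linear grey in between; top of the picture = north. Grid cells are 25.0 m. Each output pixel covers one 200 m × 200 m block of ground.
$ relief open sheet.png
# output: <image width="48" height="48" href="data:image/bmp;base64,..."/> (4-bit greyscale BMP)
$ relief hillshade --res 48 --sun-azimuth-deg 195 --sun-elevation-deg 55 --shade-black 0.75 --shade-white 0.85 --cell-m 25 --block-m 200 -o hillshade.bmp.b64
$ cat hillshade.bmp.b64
<image width="48" height="48" href="data:image/bmp;base64,Qk32BAAAAAAAAHYAAAAoAAAAMAAAADAAAAABAAQAAAAAAIAEAAATCwAAEwsAABAAAAAAAAAAAAAAABEREQAiIiIAMzMzAERERABVVVUAZmZmAHd3dwCIiIgAmZmZAKqqqgC7u7sAzMzMAN3d3QDu7u4A////AO7//////u7dzLu7u7u7u7u7u6qYd3d4mu7//////+7t3Mu7u7u7u7u8u7qYd3eImu7u7//////u3cy7u7u7u8zMzLupiHeJmt3d7u7///7u7dzLu7u7vMzN3cy7qZmZqrzMzd3e7u7u3dzMu7u7zM3d3d3My7uqu6qru7zMzd3d3MzMu7u8zN3d7u3d3d3MzJmZmqqru7u7u7u7u7vMzd3u7u7u7u7u3YiIiIiZmaqqqqu7u7zM3d7u7u7u7///7nd3d3d3iIiJmZqqu7zN3e7u7d7u7////nd3ZmZmZ3d3iImaq7zN3d3d3d3e7v///oh3dmZmZmZnd4iZq7zd3d3d3d3d3u7/7ZmId3ZmZmZmd4iZq8zd3d3dzMzMzd3d3JmZmId3d3d3d4iaq8zd3d3MzMzMu8zMu6qqqpmYiIiIiJmqvMzd3czMzLu7u6qqqqqqqqqqqZmZmaq7vMzMzMzLu7u6qqmZmaqru7u7uqqqqru7zMzMzMu7u7uqqZmZmau7u7u7u7u7u7u7vMzMy7u7u7qqmZmZmbu7u7u7u7u7u7u7vMzLu7u7u6qpmYiZmbu7u7u7u7u7u7u7u7u7u7u7uqqZmImZmbu7u7u7u7u7u7u7u7u7u6qqqqmZiImZqru7u7u7u7u7u7u7u7u6qqqqqZmYiJmaqru7u7u7u7u7u7u7u7qqqqqpmZmIiJmqqru7u7u7u6qqq7u7u6qqqpmZmYiIiZmqqru7u7uqqqqqqqu6qqqqmZmZiIiIiZqqqru7u6qqqqqqqqqqqqqpmZmYiIiImZqqu7u7qqqqqqqqqqqqqqqpmZmIiIiJmaqqu7uqqqqqqqqqqqqqqqqZmZmIiIiZmaqqq6qqqqqqqqqqqqqqqqqpmZmZmZmZmqqqq6qqqqqqqqqqqqqqqqqpmZmZmZmZmqqqqqqqqqqqqqqqqqqqqqqqmZmZmZmZmqqqqqqqqqqqqqqqqqqqqqqqqqmZmZmZqqqqqqqqqqqqqqqqqqqqqqqqqqqqqqqqqqqqqqqqqqqqqqqqqqqqqqqqqqqqqqqqqqqqqqqqqqqqqqqqqqqqqqqqqqqqqqqqqqqqqqqqqqqqqqqqqqqqqqqqqqqqqqqqqqqqqqqqqqqqqqqqqqqqqqqqqqqqqqqqqqqqqrqqqqqqqqqqqqqqqqqqqqqqqqqqqqqqqruqqqqqqqqqqqqqqqqqqqqqqqqqqqqqqru7qqqqqqqqqqqqqqqqqqqqqqqqqqqqqru7u6qqqqqqqqqqqqqqqqqqqqqqqqqqqru7u7uqqqqqqqqqqqqqqqqqqqqqqqqqqru7u7u7qqqqqqqqqqqqqqqqqqqqqqqqqru7u7u7u6qqqqqqqqqqqqqqqqqqqqqqqsy7u7u7u7uqqqqqqqqqqqqqqqqqqqqqqszMy7u7u7u7qqqqqqqqqqqqqqqqqqqqqszMzMu7u7u7uqqqqqqqqqqqqqqqqqqqqt3MzMzLu7u7u6qqqqqqqqqqqqqqqqqqqt3dzMzLu7u7u6qqqqqqu7uqqqqqqqqqqg=="/>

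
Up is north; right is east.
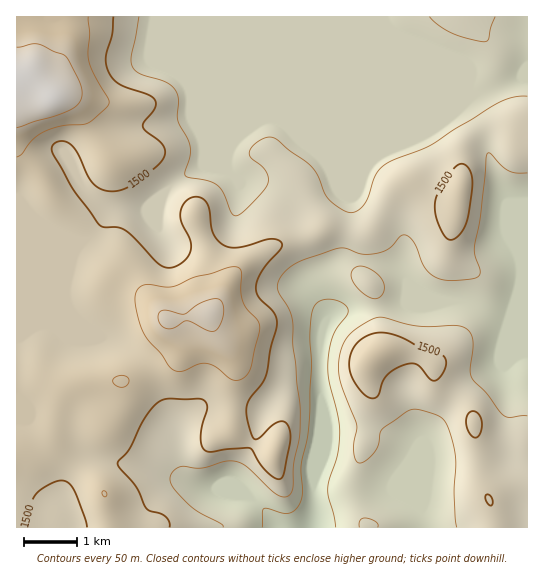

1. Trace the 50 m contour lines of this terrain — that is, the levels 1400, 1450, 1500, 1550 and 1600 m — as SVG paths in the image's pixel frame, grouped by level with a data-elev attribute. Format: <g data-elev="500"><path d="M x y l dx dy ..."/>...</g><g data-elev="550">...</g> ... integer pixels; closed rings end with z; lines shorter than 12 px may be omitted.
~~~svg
<g data-elev="1400"><path d="M262 527l0-16 2-2 25 4 8-5 4-9 2-9-2-24 7-29 2-22 2-49-2-28 1-21 2-8 3-6 6-3 7-1 8 1 6 3 4 4 1 4-15 24-3 12-2 15 1 19 8 32 3 16-2 25-9 25-1 10 8 38"/></g><g data-elev="1450"><path d="M223 527l-3-4-21-10-12-10-14-16-3-5 0-5 4-7 7-3 20 1 24-7 9 0 7 2 6 4 31 28 8 2 5-4 2-7 1-23 6-28 0-26-7-63-1-27-3-10-11-20 0-7 5-9 7-6 9-5 39-14 8 0 17 6 19-2 9-5 10-11 4-1 8 6 11 25 10 10 7 3 9 2 26-3 3-3 1-2-5-18-1-8 6-30 7-63 3-1 12 13 7 5 8 2 10 0"/><path d="M378 527l0-2-2-3-11-4-5 3-1 6"/><path d="M527 416l-17 1-5-1-6-5-13-18-13-14-3-9 3-21 0-10-4-8-6-4-9-2-36 1-33-8-7-1-8 3-12 7-12 12-6 15-1 17 3 16 15 38-3 22 2 14 5 2 9-6 8-11 3-16 26-19 11-2 23 8 4 4 4 8 6 25-1 40 3 33"/><path d="M371 298l6 1 5-4 2-6-1-7-4-7-8-5-8-4-6 1-6 6 1 8 9 10z"/><path d="M527 96l-13 1-13 5-71 44-44 18-6 5-5 6-10 29-6 5-6 4-10-3-14-11-5-6-7-20-10-10-17-12-15-12-5-2-7 2-10 7-4 8 2 4 11 8 4 5 2 7 0 5-5 8-14 16-8 7-6 2-4-3-7-19-6-8-9-5-20-4-4-2 0-4 5-14 0-10-2-8-10-18 0-22-3-9-8-7-27-9-7-7-2-10 8-40"/><path d="M430 17l8 8 13 8 15 5 17 4 5-3 3-12 4-10"/></g><g data-elev="1500"><path d="M25 527l6-22 5-11 13-9 13-5 7 3 5 7 11 27 2 10"/><path d="M170 527l-1-6-4-5-15-5-4-3-10-21-16-18-2-6 12-15 17-34 8-9 7-5 8-1 28 0 5 1 3 3 1 4-6 28 0 10 3 5 7 2 16-3 23-1 11 17 9 10 8 4 3 0 2-4 7-36 0-8-2-6-5-4-6 2-16 14-6 2-2-2-3-7-4-19 3-12 12-14 5-8 4-28 7-24-1-7-2-5-16-18-2-5 0-7 7-14 17-19 2-5-3-4-8-2-32 8-9 0-7-2-6-6-4-6-6-29-4-5-5-2-10 2-7 10 0 12 9 18 1 10-5 10-7 6-6 2-8 0-7-4-24-25-9-8-8-3-14 0-6-5-24-33-19-34-2-6 2-5 8-3 9 4 7 9 14 28 7 6 11 3 12-1 12-7 24-18 6-7 1-5-3-10-16-12-3-5 1-4 11-15 1-4-1-4-8-5-28-10-7-6-4-8-2-13 6-23 1-17"/><path d="M489 505l2 1 2-5-2-4-4-3-2 4z"/><path d="M473 437l4 0 2-2 3-10-3-10-6-4-5 3-2 8 2 8z"/><path d="M370 398l5 0 3-2 4-14 6-8 8-5 10-5 11 0 13 15 3 2 4-1 4-4 4-7 1-6-1-5-6-5-17-4-16-10-13-5-15-1-12 3-8 6-5 7-3 8-1 9 2 9 4 8 8 11z"/><path d="M448 239l6 0 7-6 4-7 3-11 4-36-2-9-7-6-5 1-7 6-12 20-4 10 0 9 2 11 6 13z"/></g><g data-elev="1550"><path d="M104 497l2 0 1-3-4-3-1 3z"/><path d="M121 387l4 0 3-4 1-4-3-3-7 0-6 3 1 5z"/><path d="M231 379l4 1 6 0 8-8 11-43-2-8-11-12-4-8-2-11 1-17-2-4-5-2-6 0-18 6-17 4-21 10-8 0-18-3-8 3-3 6-1 8 6 26 6 12 14 15 9 13 5 4 6 1 17-8 9 0 9 3z"/><path d="M17 157l5-3 11-15 9-6 19-7 26-3 7-4 15-14 0-6-15-24-5-14-1-10 2-17-2-17"/></g><g data-elev="1600"><path d="M211 331l4 0 3-3 5-11 0-12-2-4-3-2-7 0-9 3-17 12-20-4-4 1-2 3 0 9 7 5 8 0 9-6 4-1z"/><path d="M17 128l53-18 9-7 3-10-4-14-9-19-4-5-27-11-21 3"/></g>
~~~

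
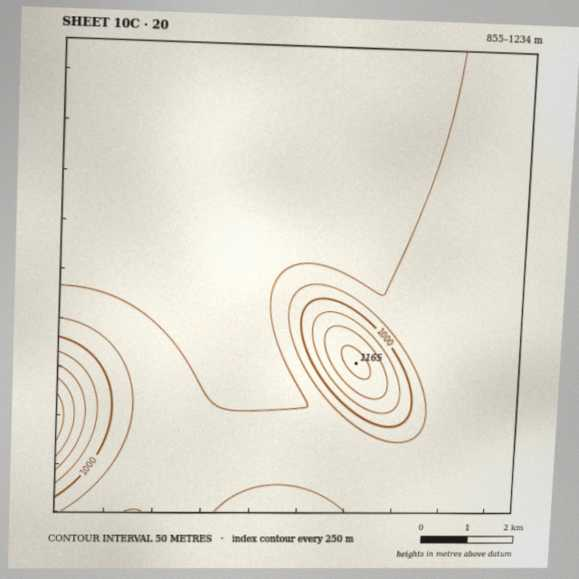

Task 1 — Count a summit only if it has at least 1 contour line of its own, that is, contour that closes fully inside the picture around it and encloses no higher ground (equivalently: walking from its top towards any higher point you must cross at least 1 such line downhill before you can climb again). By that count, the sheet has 1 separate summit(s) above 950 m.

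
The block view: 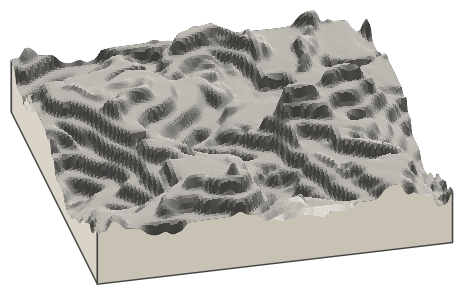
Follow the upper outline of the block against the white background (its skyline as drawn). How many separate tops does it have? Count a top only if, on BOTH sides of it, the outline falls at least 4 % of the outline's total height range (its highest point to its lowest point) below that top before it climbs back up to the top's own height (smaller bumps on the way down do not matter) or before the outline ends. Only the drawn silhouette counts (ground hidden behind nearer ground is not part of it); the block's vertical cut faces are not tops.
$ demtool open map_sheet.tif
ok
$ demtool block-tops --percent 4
4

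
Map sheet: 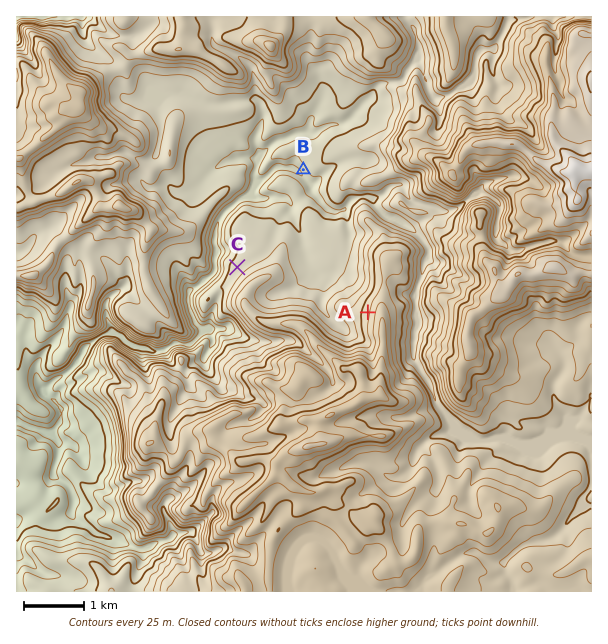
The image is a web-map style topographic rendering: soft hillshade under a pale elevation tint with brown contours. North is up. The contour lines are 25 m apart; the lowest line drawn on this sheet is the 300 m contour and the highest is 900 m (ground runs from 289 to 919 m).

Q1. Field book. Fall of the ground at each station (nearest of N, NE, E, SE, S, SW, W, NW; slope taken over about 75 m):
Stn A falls W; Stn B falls SW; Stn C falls NW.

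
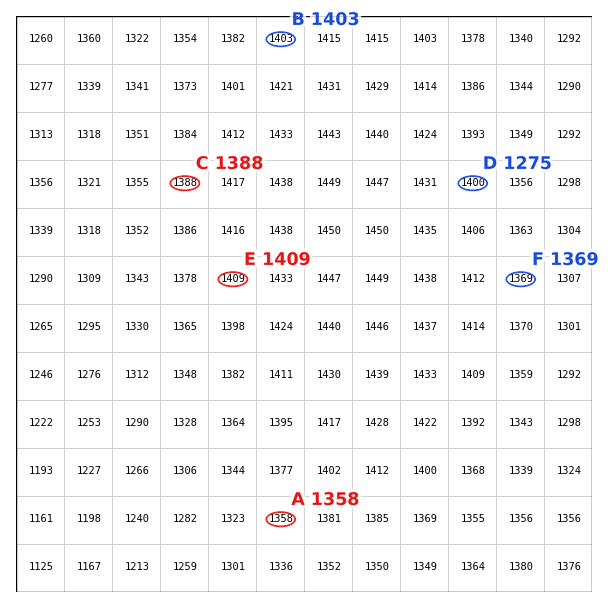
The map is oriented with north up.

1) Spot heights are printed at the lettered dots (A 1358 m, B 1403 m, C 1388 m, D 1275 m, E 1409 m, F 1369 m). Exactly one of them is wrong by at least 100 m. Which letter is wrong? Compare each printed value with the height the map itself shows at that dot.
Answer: D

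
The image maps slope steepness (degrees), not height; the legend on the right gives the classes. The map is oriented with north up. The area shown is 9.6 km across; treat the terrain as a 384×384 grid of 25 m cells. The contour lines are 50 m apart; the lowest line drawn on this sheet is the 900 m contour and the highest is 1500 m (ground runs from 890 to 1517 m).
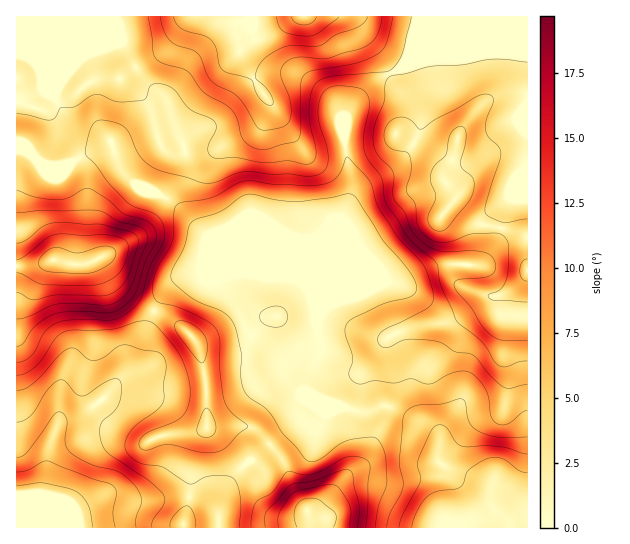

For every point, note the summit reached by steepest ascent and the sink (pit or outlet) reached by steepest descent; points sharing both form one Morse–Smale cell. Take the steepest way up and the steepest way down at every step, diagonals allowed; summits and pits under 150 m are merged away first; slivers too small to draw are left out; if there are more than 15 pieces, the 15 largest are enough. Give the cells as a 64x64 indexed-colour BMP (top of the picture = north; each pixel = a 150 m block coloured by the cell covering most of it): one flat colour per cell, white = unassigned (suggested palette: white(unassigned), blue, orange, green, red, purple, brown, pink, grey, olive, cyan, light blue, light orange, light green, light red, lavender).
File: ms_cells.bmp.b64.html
<image width="64" height="64" href="data:image/bmp;base64,Qk12CAAAAAAAAHYAAAAoAAAAQAAAAEAAAAABAAQAAAAAAAAIAAATCwAAEwsAABAAAAAAAAAA////ALR3HwAOf/8ALKAsACgn1gC9Z5QAS1aMAMJ34wB/f38AIr28AM++FwDox64AeLv/AIrfmACWmP8A1bDFADMzREREREREREREREd3d3d3d3VVVVVVVVVVVVVVVVERMzNERERERERERERER3d3d3d3dVVVVVVVVVVVVVVVUREzM0REREREREREREREd3d3d3dVVVVVVVVVVVVVVVURETMzRERERERERERERER3d3d3d1VVVVVVVVVVVVVVURERMzNERERERERERERERHd3d3d1VVVVVVVVVVVVVVVREREzM0RERERERERERERER3d3d3VVVVVVVVVVVVVVVVERETMzRERERERERERERERHd3d3VVVVVVVVVVVVVVVRERERMzNERERERERERERERER3d3dVVVVVVVVVVVVVEREREREzM0REREREREREREREREd3dVVVVVVVVVVVVVERERERETMzREREREREREREREREREd1VVVVVVVVVVVVURERERERMzNERERERERERERERERERFVVVVVVVVVVVVVREREREREzMzRERERERERERERERERBFVVVVVVVVVVVVVERERERETMzNEREREREREREREREQRERVVVVVVVVVVVVERERERERMzMzREREREREREREERERERERVVVVVVVVVREREREREREzMzMzNEREREREREQRERERERFVVVVRVVURERERERERETMzMzMzRERERERERBERERERERERERERERERERERERERMzMzMzM0REREREREEREREREREREREREREREREREREREzMzMzMzNEREREREQRERERERERERERERERERERERERETMzMzMzMzRERERERBERERERERERERERERERERERERERMzMzMzMzM0RERERBEREREREREREREREREREREREREREzMzMzMzMzNEREREERERERERERERERERERERERERERETMzMzMzMzMzREREQRERERERERERERERERERERERERERMzMzMzMzMzNERERBEREREREREREREREREREREREREREzMzMzMzMzM0RERBERERERERERERERERERERERERERETMzMzMzMzMzRERBERERERERERERERERERERERERERERMzMzMzMzMzM0RBEREREREREREREREREREREREREREREzMzMzMzMzMzRBERERERERERERERERERERERERERERETMzMzMzMzMzMRERERERERERERERERERERERERERERERMzMzMzMzMzZmEREREREREREREREREREREREREREREREzMzMzMzMzZmZhERERERERERERERERERERERERESIhETMzMzMzMzZmZmEREREREREREREREREREREREREiIiIhMzMzMzMzZmZmZmERZmERFmYREREREREREREREiIiIiIzMzMzMzZmZmZmZmZmZmZmYRERERERERERERESIiIiIjMzMzMzNmZmZmZmZmZmZmERERERERERERERERIiIiIiMzMzMzMzZmZmZmZmZmZhEREREREREREREREREiIiIiIzMzMzMzMzZmZmZmZmERERERERERERERERERESIiIiIjMzMzMzMzM2ZmZmZhERERERERERERERERERESIiIiIiMzMzMzMzMzNmZmZhERERERERERERERERERERIiIiIiIzMzMzMzMzMzZmZhERERERERERERERERERERIiIiIiIjMzMzMzMzMzM2ZhERERERERERERERERERERESIiIiIiMzMzMzMzMzMzZhERERERERERERERERERERERIiIiIiIzMzMzMzMzMzMhERERERERERERERERERERERESIiIiIjMzMzMzMzMzIiERERERERERERERERERERERESIiIiIiMzMzMzMzMyIiIhERERERERERERERERERERERIiIiIiIzMzMzMzMyIiIiERERERERERERERERERERERIiIiIiIjMzIiMzMzIiIiIREREREREREREREREREREREiIiIiIiMyIiIjMzIiIiIhEREREREREREREREREREREiIiIiIiIiIiIiIiMiIiIiIiIhEREREREiIiIiERERIiIiIiIiIiIiIiIiIiIiIiIiIiIhEREREiIiIiIiIRIiIiIiIiIiIiIiIiIiIiIiIiIiIiIhEREiIiIiIiIiIiIiIiIiIiIiIiIiIiIiIiIiIiIiIiIhESIiIiIiIiIiIiIiIiIiIiIiIiIiIiIiIiIiIiIiIiESIiIiIiIiIiIiIiIiIiIiIiIiIiIiIiIiIiIiIiIiIiIiIiIiIiIiIiIiIiIiIiIiIiIiIiIiIiIiIiIiIiIiIiIiIiIiIiIiIiIiIiIiIiIiIiIiIiIiIiIiIiIiIiIiIiIiIiIiIiIiIiIiIiIiIiIiIiIiIiIiIiIiIiIiIiIiIiIiIiIiIiIiIiIiIiIiIiIiIiIiIiIiIiIiIiIiIiIiIiIiIiIiIiIiIiIiIiIiIiIiIiIiIiIiIiIiIiIiIiIiIiIiIiIiIiIiIiIiIiIiIiIiIiIiIiIiIiIiIiIiIiIiIiIiIiIiIiIiIiIiIiIiIiIiIiIiIiIiIiIiIiIiIiIiIiIiIiIiIiIiIiIiIiIiIiIiIiIiIiIiIiIiIiIiIiIiIiIiIiIiIiIiIiIiIiIiIiIiIiIiIiIiIiIiIiIiIiIiIiIiIiIiIiIiIiIiIiIiIiIiIiIiIiIiIiIiIiIiIiIiIiIiIiIiIiIiIiIiIiIiIiIiIiIiIiIiIiIiIiIiIiIiIiIiIiIi"/>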